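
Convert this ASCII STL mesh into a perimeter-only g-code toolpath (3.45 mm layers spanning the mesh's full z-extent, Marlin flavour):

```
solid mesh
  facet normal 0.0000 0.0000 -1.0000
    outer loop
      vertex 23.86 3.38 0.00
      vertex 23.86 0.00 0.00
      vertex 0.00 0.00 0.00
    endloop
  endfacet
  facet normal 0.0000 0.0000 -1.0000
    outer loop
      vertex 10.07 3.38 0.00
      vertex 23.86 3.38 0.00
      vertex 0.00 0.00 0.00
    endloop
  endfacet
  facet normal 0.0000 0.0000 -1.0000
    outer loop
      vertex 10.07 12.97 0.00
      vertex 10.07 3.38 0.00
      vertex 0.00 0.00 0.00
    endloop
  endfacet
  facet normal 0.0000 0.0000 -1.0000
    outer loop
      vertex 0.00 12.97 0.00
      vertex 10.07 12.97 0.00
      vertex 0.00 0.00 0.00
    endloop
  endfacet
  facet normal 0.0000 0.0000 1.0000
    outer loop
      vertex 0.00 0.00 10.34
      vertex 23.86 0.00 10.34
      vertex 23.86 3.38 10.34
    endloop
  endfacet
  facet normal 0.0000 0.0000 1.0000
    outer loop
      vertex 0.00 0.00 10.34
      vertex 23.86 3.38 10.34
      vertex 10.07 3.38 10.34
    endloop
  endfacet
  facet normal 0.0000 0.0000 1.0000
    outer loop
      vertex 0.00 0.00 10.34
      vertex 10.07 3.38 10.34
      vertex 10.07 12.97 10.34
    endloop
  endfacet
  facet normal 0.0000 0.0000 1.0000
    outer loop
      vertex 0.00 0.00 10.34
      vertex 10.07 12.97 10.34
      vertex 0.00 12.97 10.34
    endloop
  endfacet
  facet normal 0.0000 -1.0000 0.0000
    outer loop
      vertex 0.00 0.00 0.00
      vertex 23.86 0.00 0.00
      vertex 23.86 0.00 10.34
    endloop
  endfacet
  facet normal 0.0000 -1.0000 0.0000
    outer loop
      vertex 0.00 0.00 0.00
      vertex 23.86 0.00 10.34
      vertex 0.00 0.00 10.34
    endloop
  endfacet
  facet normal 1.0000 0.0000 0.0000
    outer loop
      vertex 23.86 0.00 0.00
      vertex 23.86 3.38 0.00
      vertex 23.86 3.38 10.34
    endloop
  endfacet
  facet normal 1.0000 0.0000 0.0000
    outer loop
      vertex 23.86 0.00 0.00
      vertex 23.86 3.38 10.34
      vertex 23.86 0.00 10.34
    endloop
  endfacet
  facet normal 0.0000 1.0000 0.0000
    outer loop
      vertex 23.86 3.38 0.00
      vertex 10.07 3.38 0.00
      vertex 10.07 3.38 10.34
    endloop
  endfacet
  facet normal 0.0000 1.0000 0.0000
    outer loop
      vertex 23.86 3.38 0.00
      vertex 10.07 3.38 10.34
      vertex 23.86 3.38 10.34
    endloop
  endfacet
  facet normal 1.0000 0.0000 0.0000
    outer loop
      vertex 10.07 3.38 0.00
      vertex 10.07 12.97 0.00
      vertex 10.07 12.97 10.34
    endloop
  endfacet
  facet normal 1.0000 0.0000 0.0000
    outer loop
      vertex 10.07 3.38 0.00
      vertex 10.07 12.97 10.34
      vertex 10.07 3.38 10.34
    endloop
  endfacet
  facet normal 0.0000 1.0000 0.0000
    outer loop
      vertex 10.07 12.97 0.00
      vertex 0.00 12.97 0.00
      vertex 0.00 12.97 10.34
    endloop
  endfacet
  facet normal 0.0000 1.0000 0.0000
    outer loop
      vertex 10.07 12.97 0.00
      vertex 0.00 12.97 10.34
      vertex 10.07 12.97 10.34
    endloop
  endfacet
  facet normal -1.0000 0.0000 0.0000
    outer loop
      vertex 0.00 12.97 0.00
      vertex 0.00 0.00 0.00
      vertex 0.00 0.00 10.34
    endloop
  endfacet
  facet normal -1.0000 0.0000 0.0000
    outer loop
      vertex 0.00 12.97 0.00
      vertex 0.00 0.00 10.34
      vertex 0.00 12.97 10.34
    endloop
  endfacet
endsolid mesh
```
; perimeter-only toolpath
G21 ; units = mm
G90 ; absolute positioning
G28 ; home
; layer 1
G0 Z3.45
G0 X0.00 Y0.00
G1 X23.86 Y0.00
G1 X23.86 Y3.38
G1 X10.07 Y3.38
G1 X10.07 Y12.97
G1 X0.00 Y12.97
G1 X0.00 Y0.00
; layer 2
G0 Z6.89
G0 X0.00 Y0.00
G1 X23.86 Y0.00
G1 X23.86 Y3.38
G1 X10.07 Y3.38
G1 X10.07 Y12.97
G1 X0.00 Y12.97
G1 X0.00 Y0.00
; layer 3
G0 Z10.34
G0 X0.00 Y0.00
G1 X23.86 Y0.00
G1 X23.86 Y3.38
G1 X10.07 Y3.38
G1 X10.07 Y12.97
G1 X0.00 Y12.97
G1 X0.00 Y0.00
M2 ; end

The solid is an L-shaped prism: outer 23.9 × 13 mm, arm thicknesses ≈ 3.38 mm (horizontal) and 10.1 mm (vertical), extruded 10.3 mm in z. Slicing at Δz = 3.45 mm — 3 equal slices spanning the solid's height, so layer i sits at z = i·h/3 — gives 3 non-empty perimeters. Each is a 6-segment closed polygon; G0 lifts to the layer z and rapids to the start vertex, then G1 traces the edges.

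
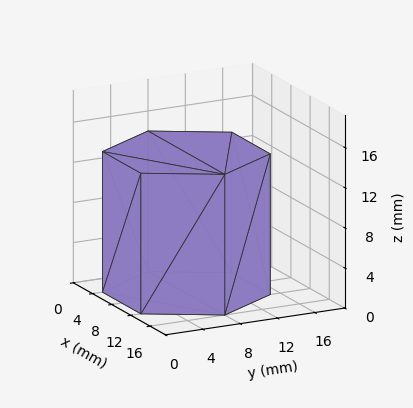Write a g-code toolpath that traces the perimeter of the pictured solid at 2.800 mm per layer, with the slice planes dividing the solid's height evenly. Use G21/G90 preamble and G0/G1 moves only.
Reading the render: the shape is a regular 6-sided prism (a cylinder approximated with 6 flat sides), circumscribed radius ≈ 8 mm, height ≈ 14 mm (dimensions read to the nearest mm from the axis ticks). For the g-code, the solid's height is divided into equal slices at the stated Δz and each level perimeter traced with G1 moves after a G0 lift.

; perimeter-only toolpath
G21 ; units = mm
G90 ; absolute positioning
G28 ; home
; layer 1
G0 Z2.800
G0 X16.000 Y8.000
G1 X12.000 Y14.928
G1 X4.000 Y14.928
G1 X0.000 Y8.000
G1 X4.000 Y1.072
G1 X12.000 Y1.072
G1 X16.000 Y8.000
; layer 2
G0 Z5.600
G0 X16.000 Y8.000
G1 X12.000 Y14.928
G1 X4.000 Y14.928
G1 X0.000 Y8.000
G1 X4.000 Y1.072
G1 X12.000 Y1.072
G1 X16.000 Y8.000
; layer 3
G0 Z8.400
G0 X16.000 Y8.000
G1 X12.000 Y14.928
G1 X4.000 Y14.928
G1 X0.000 Y8.000
G1 X4.000 Y1.072
G1 X12.000 Y1.072
G1 X16.000 Y8.000
; layer 4
G0 Z11.200
G0 X16.000 Y8.000
G1 X12.000 Y14.928
G1 X4.000 Y14.928
G1 X0.000 Y8.000
G1 X4.000 Y1.072
G1 X12.000 Y1.072
G1 X16.000 Y8.000
; layer 5
G0 Z14.000
G0 X16.000 Y8.000
G1 X12.000 Y14.928
G1 X4.000 Y14.928
G1 X0.000 Y8.000
G1 X4.000 Y1.072
G1 X12.000 Y1.072
G1 X16.000 Y8.000
M2 ; end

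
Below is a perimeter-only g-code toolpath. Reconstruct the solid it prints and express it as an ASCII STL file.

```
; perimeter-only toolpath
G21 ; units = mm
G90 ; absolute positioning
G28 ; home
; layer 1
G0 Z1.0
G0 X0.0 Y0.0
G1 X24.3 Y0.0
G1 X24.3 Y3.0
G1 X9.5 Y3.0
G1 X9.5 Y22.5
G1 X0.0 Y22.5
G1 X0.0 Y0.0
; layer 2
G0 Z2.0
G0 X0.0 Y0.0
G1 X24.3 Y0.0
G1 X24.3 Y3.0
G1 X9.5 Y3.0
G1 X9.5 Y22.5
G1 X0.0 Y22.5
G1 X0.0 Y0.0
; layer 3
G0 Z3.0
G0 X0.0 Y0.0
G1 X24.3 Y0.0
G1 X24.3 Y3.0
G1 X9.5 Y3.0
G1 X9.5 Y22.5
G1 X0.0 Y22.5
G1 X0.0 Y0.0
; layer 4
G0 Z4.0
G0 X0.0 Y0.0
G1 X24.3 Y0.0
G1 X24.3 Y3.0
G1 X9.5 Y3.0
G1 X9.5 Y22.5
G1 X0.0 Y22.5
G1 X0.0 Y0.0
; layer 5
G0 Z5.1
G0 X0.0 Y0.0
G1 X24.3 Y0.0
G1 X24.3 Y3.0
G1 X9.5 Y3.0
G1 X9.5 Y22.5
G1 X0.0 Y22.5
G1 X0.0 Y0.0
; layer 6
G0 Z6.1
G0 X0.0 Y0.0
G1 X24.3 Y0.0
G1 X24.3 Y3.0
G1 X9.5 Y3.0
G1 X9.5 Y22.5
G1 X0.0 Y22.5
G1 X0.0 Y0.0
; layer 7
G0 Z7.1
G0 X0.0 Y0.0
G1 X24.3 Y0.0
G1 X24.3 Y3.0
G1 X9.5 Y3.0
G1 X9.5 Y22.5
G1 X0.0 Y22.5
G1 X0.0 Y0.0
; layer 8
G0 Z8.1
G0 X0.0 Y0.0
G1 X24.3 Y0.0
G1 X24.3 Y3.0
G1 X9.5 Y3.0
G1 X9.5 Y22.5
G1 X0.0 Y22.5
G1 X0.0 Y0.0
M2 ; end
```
solid part
  facet normal 0.0000 0.0000 -1.0000
    outer loop
      vertex 24.3 3.0 0.0
      vertex 24.3 0.0 0.0
      vertex 0.0 0.0 0.0
    endloop
  endfacet
  facet normal 0.0000 0.0000 -1.0000
    outer loop
      vertex 9.5 3.0 0.0
      vertex 24.3 3.0 0.0
      vertex 0.0 0.0 0.0
    endloop
  endfacet
  facet normal 0.0000 0.0000 -1.0000
    outer loop
      vertex 9.5 22.5 0.0
      vertex 9.5 3.0 0.0
      vertex 0.0 0.0 0.0
    endloop
  endfacet
  facet normal 0.0000 0.0000 -1.0000
    outer loop
      vertex 0.0 22.5 0.0
      vertex 9.5 22.5 0.0
      vertex 0.0 0.0 0.0
    endloop
  endfacet
  facet normal 0.0000 0.0000 1.0000
    outer loop
      vertex 0.0 0.0 8.1
      vertex 24.3 0.0 8.1
      vertex 24.3 3.0 8.1
    endloop
  endfacet
  facet normal 0.0000 0.0000 1.0000
    outer loop
      vertex 0.0 0.0 8.1
      vertex 24.3 3.0 8.1
      vertex 9.5 3.0 8.1
    endloop
  endfacet
  facet normal 0.0000 0.0000 1.0000
    outer loop
      vertex 0.0 0.0 8.1
      vertex 9.5 3.0 8.1
      vertex 9.5 22.5 8.1
    endloop
  endfacet
  facet normal 0.0000 0.0000 1.0000
    outer loop
      vertex 0.0 0.0 8.1
      vertex 9.5 22.5 8.1
      vertex 0.0 22.5 8.1
    endloop
  endfacet
  facet normal 0.0000 -1.0000 0.0000
    outer loop
      vertex 0.0 0.0 0.0
      vertex 24.3 0.0 0.0
      vertex 24.3 0.0 8.1
    endloop
  endfacet
  facet normal 0.0000 -1.0000 0.0000
    outer loop
      vertex 0.0 0.0 0.0
      vertex 24.3 0.0 8.1
      vertex 0.0 0.0 8.1
    endloop
  endfacet
  facet normal 1.0000 0.0000 0.0000
    outer loop
      vertex 24.3 0.0 0.0
      vertex 24.3 3.0 0.0
      vertex 24.3 3.0 8.1
    endloop
  endfacet
  facet normal 1.0000 0.0000 0.0000
    outer loop
      vertex 24.3 0.0 0.0
      vertex 24.3 3.0 8.1
      vertex 24.3 0.0 8.1
    endloop
  endfacet
  facet normal 0.0000 1.0000 0.0000
    outer loop
      vertex 24.3 3.0 0.0
      vertex 9.5 3.0 0.0
      vertex 9.5 3.0 8.1
    endloop
  endfacet
  facet normal 0.0000 1.0000 0.0000
    outer loop
      vertex 24.3 3.0 0.0
      vertex 9.5 3.0 8.1
      vertex 24.3 3.0 8.1
    endloop
  endfacet
  facet normal 1.0000 0.0000 0.0000
    outer loop
      vertex 9.5 3.0 0.0
      vertex 9.5 22.5 0.0
      vertex 9.5 22.5 8.1
    endloop
  endfacet
  facet normal 1.0000 0.0000 0.0000
    outer loop
      vertex 9.5 3.0 0.0
      vertex 9.5 22.5 8.1
      vertex 9.5 3.0 8.1
    endloop
  endfacet
  facet normal 0.0000 1.0000 0.0000
    outer loop
      vertex 9.5 22.5 0.0
      vertex 0.0 22.5 0.0
      vertex 0.0 22.5 8.1
    endloop
  endfacet
  facet normal 0.0000 1.0000 0.0000
    outer loop
      vertex 9.5 22.5 0.0
      vertex 0.0 22.5 8.1
      vertex 9.5 22.5 8.1
    endloop
  endfacet
  facet normal -1.0000 0.0000 0.0000
    outer loop
      vertex 0.0 22.5 0.0
      vertex 0.0 0.0 0.0
      vertex 0.0 0.0 8.1
    endloop
  endfacet
  facet normal -1.0000 0.0000 0.0000
    outer loop
      vertex 0.0 22.5 0.0
      vertex 0.0 0.0 8.1
      vertex 0.0 22.5 8.1
    endloop
  endfacet
endsolid part

The G0 Z moves step by Δz≈1.0 mm. Every layer's G1 loop is the same polygon, so the solid is a straight extrusion of it from z=0 to z≈8.1. Closing with flat bottom and top caps and triangulating gives 20 facets — an L-shaped prism: outer 24.3 × 22.5 mm, arm thicknesses ≈ 3 mm (horizontal) and 9.5 mm (vertical), extruded 8.1 mm in z.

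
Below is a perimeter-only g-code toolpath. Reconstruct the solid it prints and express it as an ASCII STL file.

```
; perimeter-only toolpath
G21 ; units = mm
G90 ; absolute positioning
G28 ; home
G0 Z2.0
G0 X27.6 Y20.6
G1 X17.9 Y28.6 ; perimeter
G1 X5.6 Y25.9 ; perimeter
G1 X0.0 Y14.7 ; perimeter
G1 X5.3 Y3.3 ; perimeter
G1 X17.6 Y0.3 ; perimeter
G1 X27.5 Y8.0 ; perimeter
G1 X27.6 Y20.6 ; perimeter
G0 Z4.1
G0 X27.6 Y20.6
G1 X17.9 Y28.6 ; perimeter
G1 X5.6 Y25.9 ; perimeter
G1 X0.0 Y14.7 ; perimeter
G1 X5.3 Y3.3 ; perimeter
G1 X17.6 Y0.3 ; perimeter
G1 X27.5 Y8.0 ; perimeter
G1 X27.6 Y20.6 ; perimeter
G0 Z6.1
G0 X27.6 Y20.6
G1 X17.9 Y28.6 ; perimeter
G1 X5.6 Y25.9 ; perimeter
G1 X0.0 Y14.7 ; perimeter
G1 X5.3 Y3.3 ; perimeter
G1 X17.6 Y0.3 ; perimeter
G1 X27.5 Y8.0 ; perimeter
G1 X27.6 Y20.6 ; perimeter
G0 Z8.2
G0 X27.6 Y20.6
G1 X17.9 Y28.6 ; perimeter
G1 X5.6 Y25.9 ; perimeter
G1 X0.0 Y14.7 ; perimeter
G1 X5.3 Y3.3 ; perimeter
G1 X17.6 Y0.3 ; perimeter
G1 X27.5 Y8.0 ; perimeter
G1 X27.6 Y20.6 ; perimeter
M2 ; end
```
solid part
  facet normal 0.0000 0.0000 -1.0000
    outer loop
      vertex 5.6 25.9 0.0
      vertex 17.9 28.6 0.0
      vertex 27.6 20.6 0.0
    endloop
  endfacet
  facet normal 0.0000 0.0000 -1.0000
    outer loop
      vertex 0.0 14.7 0.0
      vertex 5.6 25.9 0.0
      vertex 27.6 20.6 0.0
    endloop
  endfacet
  facet normal 0.0000 0.0000 -1.0000
    outer loop
      vertex 5.3 3.3 0.0
      vertex 0.0 14.7 0.0
      vertex 27.6 20.6 0.0
    endloop
  endfacet
  facet normal 0.0000 0.0000 -1.0000
    outer loop
      vertex 17.6 0.3 0.0
      vertex 5.3 3.3 0.0
      vertex 27.6 20.6 0.0
    endloop
  endfacet
  facet normal 0.0000 0.0000 -1.0000
    outer loop
      vertex 27.5 8.0 0.0
      vertex 17.6 0.3 0.0
      vertex 27.6 20.6 0.0
    endloop
  endfacet
  facet normal 0.0000 0.0000 1.0000
    outer loop
      vertex 27.6 20.6 8.2
      vertex 17.9 28.6 8.2
      vertex 5.6 25.9 8.2
    endloop
  endfacet
  facet normal 0.0000 0.0000 1.0000
    outer loop
      vertex 27.6 20.6 8.2
      vertex 5.6 25.9 8.2
      vertex 0.0 14.7 8.2
    endloop
  endfacet
  facet normal 0.0000 0.0000 1.0000
    outer loop
      vertex 27.6 20.6 8.2
      vertex 0.0 14.7 8.2
      vertex 5.3 3.3 8.2
    endloop
  endfacet
  facet normal 0.0000 0.0000 1.0000
    outer loop
      vertex 27.6 20.6 8.2
      vertex 5.3 3.3 8.2
      vertex 17.6 0.3 8.2
    endloop
  endfacet
  facet normal 0.0000 0.0000 1.0000
    outer loop
      vertex 27.6 20.6 8.2
      vertex 17.6 0.3 8.2
      vertex 27.5 8.0 8.2
    endloop
  endfacet
  facet normal 0.6363 0.7715 0.0000
    outer loop
      vertex 27.6 20.6 0.0
      vertex 17.9 28.6 0.0
      vertex 17.9 28.6 8.2
    endloop
  endfacet
  facet normal 0.6363 0.7715 0.0000
    outer loop
      vertex 27.6 20.6 0.0
      vertex 17.9 28.6 8.2
      vertex 27.6 20.6 8.2
    endloop
  endfacet
  facet normal -0.2144 0.9767 0.0000
    outer loop
      vertex 17.9 28.6 0.0
      vertex 5.6 25.9 0.0
      vertex 5.6 25.9 8.2
    endloop
  endfacet
  facet normal -0.2144 0.9767 0.0000
    outer loop
      vertex 17.9 28.6 0.0
      vertex 5.6 25.9 8.2
      vertex 17.9 28.6 8.2
    endloop
  endfacet
  facet normal -0.8944 0.4472 0.0000
    outer loop
      vertex 5.6 25.9 0.0
      vertex 0.0 14.7 0.0
      vertex 0.0 14.7 8.2
    endloop
  endfacet
  facet normal -0.8944 0.4472 0.0000
    outer loop
      vertex 5.6 25.9 0.0
      vertex 0.0 14.7 8.2
      vertex 5.6 25.9 8.2
    endloop
  endfacet
  facet normal -0.9068 -0.4216 0.0000
    outer loop
      vertex 0.0 14.7 0.0
      vertex 5.3 3.3 0.0
      vertex 5.3 3.3 8.2
    endloop
  endfacet
  facet normal -0.9068 -0.4216 0.0000
    outer loop
      vertex 0.0 14.7 0.0
      vertex 5.3 3.3 8.2
      vertex 0.0 14.7 8.2
    endloop
  endfacet
  facet normal -0.2370 -0.9715 0.0000
    outer loop
      vertex 5.3 3.3 0.0
      vertex 17.6 0.3 0.0
      vertex 17.6 0.3 8.2
    endloop
  endfacet
  facet normal -0.2370 -0.9715 0.0000
    outer loop
      vertex 5.3 3.3 0.0
      vertex 17.6 0.3 8.2
      vertex 5.3 3.3 8.2
    endloop
  endfacet
  facet normal 0.6139 -0.7894 0.0000
    outer loop
      vertex 17.6 0.3 0.0
      vertex 27.5 8.0 0.0
      vertex 27.5 8.0 8.2
    endloop
  endfacet
  facet normal 0.6139 -0.7894 0.0000
    outer loop
      vertex 17.6 0.3 0.0
      vertex 27.5 8.0 8.2
      vertex 17.6 0.3 8.2
    endloop
  endfacet
  facet normal 1.0000 -0.0079 0.0000
    outer loop
      vertex 27.5 8.0 0.0
      vertex 27.6 20.6 0.0
      vertex 27.6 20.6 8.2
    endloop
  endfacet
  facet normal 1.0000 -0.0079 0.0000
    outer loop
      vertex 27.5 8.0 0.0
      vertex 27.6 20.6 8.2
      vertex 27.5 8.0 8.2
    endloop
  endfacet
endsolid part

The G0 Z moves step by Δz≈2.0 mm. Every layer's G1 loop is the same polygon, so the solid is a straight extrusion of it from z=0 to z≈8.2. Closing with flat bottom and top caps and triangulating gives 24 facets — a regular 7-sided prism (a cylinder approximated with 7 flat sides), circumscribed radius ≈ 14.5 mm, height ≈ 8.2 mm.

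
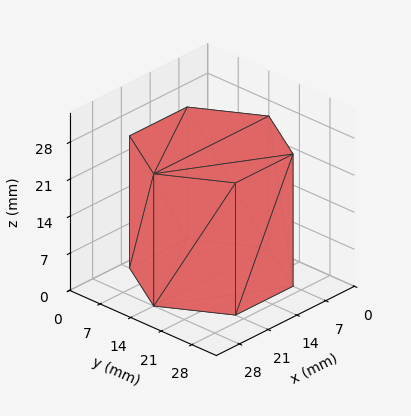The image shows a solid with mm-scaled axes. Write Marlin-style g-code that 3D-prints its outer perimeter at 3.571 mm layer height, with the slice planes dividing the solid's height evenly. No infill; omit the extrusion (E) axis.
Reading the render: the shape is a regular 6-sided prism (a cylinder approximated with 6 flat sides), circumscribed radius ≈ 14 mm, height ≈ 25 mm (dimensions read to the nearest mm from the axis ticks). For the g-code, the solid's height is divided into equal slices at the stated Δz and each level perimeter traced with G1 moves after a G0 lift.

; perimeter-only toolpath
G21 ; units = mm
G90 ; absolute positioning
G28 ; home
; layer 1
G0 Z3.571
G0 X28.000 Y14.000
G1 X21.000 Y26.124
G1 X7.000 Y26.124
G1 X0.000 Y14.000
G1 X7.000 Y1.876
G1 X21.000 Y1.876
G1 X28.000 Y14.000
; layer 2
G0 Z7.143
G0 X28.000 Y14.000
G1 X21.000 Y26.124
G1 X7.000 Y26.124
G1 X0.000 Y14.000
G1 X7.000 Y1.876
G1 X21.000 Y1.876
G1 X28.000 Y14.000
; layer 3
G0 Z10.714
G0 X28.000 Y14.000
G1 X21.000 Y26.124
G1 X7.000 Y26.124
G1 X0.000 Y14.000
G1 X7.000 Y1.876
G1 X21.000 Y1.876
G1 X28.000 Y14.000
; layer 4
G0 Z14.286
G0 X28.000 Y14.000
G1 X21.000 Y26.124
G1 X7.000 Y26.124
G1 X0.000 Y14.000
G1 X7.000 Y1.876
G1 X21.000 Y1.876
G1 X28.000 Y14.000
; layer 5
G0 Z17.857
G0 X28.000 Y14.000
G1 X21.000 Y26.124
G1 X7.000 Y26.124
G1 X0.000 Y14.000
G1 X7.000 Y1.876
G1 X21.000 Y1.876
G1 X28.000 Y14.000
; layer 6
G0 Z21.429
G0 X28.000 Y14.000
G1 X21.000 Y26.124
G1 X7.000 Y26.124
G1 X0.000 Y14.000
G1 X7.000 Y1.876
G1 X21.000 Y1.876
G1 X28.000 Y14.000
; layer 7
G0 Z25.000
G0 X28.000 Y14.000
G1 X21.000 Y26.124
G1 X7.000 Y26.124
G1 X0.000 Y14.000
G1 X7.000 Y1.876
G1 X21.000 Y1.876
G1 X28.000 Y14.000
M2 ; end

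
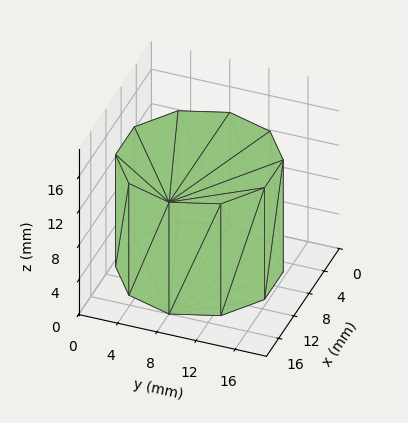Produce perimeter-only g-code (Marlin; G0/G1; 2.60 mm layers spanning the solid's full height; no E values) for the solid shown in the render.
Reading the render: the shape is a regular 10-sided prism (a cylinder approximated with 10 flat sides), circumscribed radius ≈ 8 mm, height ≈ 13 mm (dimensions read to the nearest mm from the axis ticks). For the g-code, the solid's height is divided into equal slices at the stated Δz and each level perimeter traced with G1 moves after a G0 lift.

; perimeter-only toolpath
G21 ; units = mm
G90 ; absolute positioning
G28 ; home
; layer 1
G0 Z2.60
G0 X16.00 Y8.00
G1 X14.47 Y12.70
G1 X10.47 Y15.61
G1 X5.53 Y15.61
G1 X1.53 Y12.70
G1 X0.00 Y8.00
G1 X1.53 Y3.30
G1 X5.53 Y0.39
G1 X10.47 Y0.39
G1 X14.47 Y3.30
G1 X16.00 Y8.00
; layer 2
G0 Z5.20
G0 X16.00 Y8.00
G1 X14.47 Y12.70
G1 X10.47 Y15.61
G1 X5.53 Y15.61
G1 X1.53 Y12.70
G1 X0.00 Y8.00
G1 X1.53 Y3.30
G1 X5.53 Y0.39
G1 X10.47 Y0.39
G1 X14.47 Y3.30
G1 X16.00 Y8.00
; layer 3
G0 Z7.80
G0 X16.00 Y8.00
G1 X14.47 Y12.70
G1 X10.47 Y15.61
G1 X5.53 Y15.61
G1 X1.53 Y12.70
G1 X0.00 Y8.00
G1 X1.53 Y3.30
G1 X5.53 Y0.39
G1 X10.47 Y0.39
G1 X14.47 Y3.30
G1 X16.00 Y8.00
; layer 4
G0 Z10.40
G0 X16.00 Y8.00
G1 X14.47 Y12.70
G1 X10.47 Y15.61
G1 X5.53 Y15.61
G1 X1.53 Y12.70
G1 X0.00 Y8.00
G1 X1.53 Y3.30
G1 X5.53 Y0.39
G1 X10.47 Y0.39
G1 X14.47 Y3.30
G1 X16.00 Y8.00
; layer 5
G0 Z13.00
G0 X16.00 Y8.00
G1 X14.47 Y12.70
G1 X10.47 Y15.61
G1 X5.53 Y15.61
G1 X1.53 Y12.70
G1 X0.00 Y8.00
G1 X1.53 Y3.30
G1 X5.53 Y0.39
G1 X10.47 Y0.39
G1 X14.47 Y3.30
G1 X16.00 Y8.00
M2 ; end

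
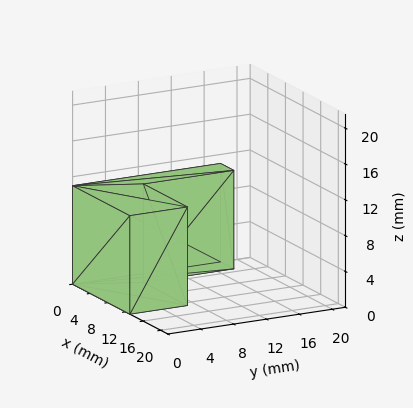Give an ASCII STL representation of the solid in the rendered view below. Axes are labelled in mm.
Reading the render: the shape is an L-shaped prism: outer 13 × 18 mm, arm thicknesses ≈ 7 mm (horizontal) and 3 mm (vertical), extruded 11 mm in z (dimensions read to the nearest mm from the axis ticks). For the STL, each face is triangulated and given an outward normal.

solid part
  facet normal 0.0000 0.0000 -1.0000
    outer loop
      vertex 13.00 7.00 0.00
      vertex 13.00 0.00 0.00
      vertex 0.00 0.00 0.00
    endloop
  endfacet
  facet normal 0.0000 0.0000 -1.0000
    outer loop
      vertex 3.00 7.00 0.00
      vertex 13.00 7.00 0.00
      vertex 0.00 0.00 0.00
    endloop
  endfacet
  facet normal 0.0000 0.0000 -1.0000
    outer loop
      vertex 3.00 18.00 0.00
      vertex 3.00 7.00 0.00
      vertex 0.00 0.00 0.00
    endloop
  endfacet
  facet normal 0.0000 0.0000 -1.0000
    outer loop
      vertex 0.00 18.00 0.00
      vertex 3.00 18.00 0.00
      vertex 0.00 0.00 0.00
    endloop
  endfacet
  facet normal 0.0000 0.0000 1.0000
    outer loop
      vertex 0.00 0.00 11.00
      vertex 13.00 0.00 11.00
      vertex 13.00 7.00 11.00
    endloop
  endfacet
  facet normal 0.0000 0.0000 1.0000
    outer loop
      vertex 0.00 0.00 11.00
      vertex 13.00 7.00 11.00
      vertex 3.00 7.00 11.00
    endloop
  endfacet
  facet normal 0.0000 0.0000 1.0000
    outer loop
      vertex 0.00 0.00 11.00
      vertex 3.00 7.00 11.00
      vertex 3.00 18.00 11.00
    endloop
  endfacet
  facet normal 0.0000 0.0000 1.0000
    outer loop
      vertex 0.00 0.00 11.00
      vertex 3.00 18.00 11.00
      vertex 0.00 18.00 11.00
    endloop
  endfacet
  facet normal 0.0000 -1.0000 0.0000
    outer loop
      vertex 0.00 0.00 0.00
      vertex 13.00 0.00 0.00
      vertex 13.00 0.00 11.00
    endloop
  endfacet
  facet normal 0.0000 -1.0000 0.0000
    outer loop
      vertex 0.00 0.00 0.00
      vertex 13.00 0.00 11.00
      vertex 0.00 0.00 11.00
    endloop
  endfacet
  facet normal 1.0000 0.0000 0.0000
    outer loop
      vertex 13.00 0.00 0.00
      vertex 13.00 7.00 0.00
      vertex 13.00 7.00 11.00
    endloop
  endfacet
  facet normal 1.0000 0.0000 0.0000
    outer loop
      vertex 13.00 0.00 0.00
      vertex 13.00 7.00 11.00
      vertex 13.00 0.00 11.00
    endloop
  endfacet
  facet normal 0.0000 1.0000 0.0000
    outer loop
      vertex 13.00 7.00 0.00
      vertex 3.00 7.00 0.00
      vertex 3.00 7.00 11.00
    endloop
  endfacet
  facet normal 0.0000 1.0000 0.0000
    outer loop
      vertex 13.00 7.00 0.00
      vertex 3.00 7.00 11.00
      vertex 13.00 7.00 11.00
    endloop
  endfacet
  facet normal 1.0000 0.0000 0.0000
    outer loop
      vertex 3.00 7.00 0.00
      vertex 3.00 18.00 0.00
      vertex 3.00 18.00 11.00
    endloop
  endfacet
  facet normal 1.0000 0.0000 0.0000
    outer loop
      vertex 3.00 7.00 0.00
      vertex 3.00 18.00 11.00
      vertex 3.00 7.00 11.00
    endloop
  endfacet
  facet normal 0.0000 1.0000 0.0000
    outer loop
      vertex 3.00 18.00 0.00
      vertex 0.00 18.00 0.00
      vertex 0.00 18.00 11.00
    endloop
  endfacet
  facet normal 0.0000 1.0000 0.0000
    outer loop
      vertex 3.00 18.00 0.00
      vertex 0.00 18.00 11.00
      vertex 3.00 18.00 11.00
    endloop
  endfacet
  facet normal -1.0000 0.0000 0.0000
    outer loop
      vertex 0.00 18.00 0.00
      vertex 0.00 0.00 0.00
      vertex 0.00 0.00 11.00
    endloop
  endfacet
  facet normal -1.0000 0.0000 0.0000
    outer loop
      vertex 0.00 18.00 0.00
      vertex 0.00 0.00 11.00
      vertex 0.00 18.00 11.00
    endloop
  endfacet
endsolid part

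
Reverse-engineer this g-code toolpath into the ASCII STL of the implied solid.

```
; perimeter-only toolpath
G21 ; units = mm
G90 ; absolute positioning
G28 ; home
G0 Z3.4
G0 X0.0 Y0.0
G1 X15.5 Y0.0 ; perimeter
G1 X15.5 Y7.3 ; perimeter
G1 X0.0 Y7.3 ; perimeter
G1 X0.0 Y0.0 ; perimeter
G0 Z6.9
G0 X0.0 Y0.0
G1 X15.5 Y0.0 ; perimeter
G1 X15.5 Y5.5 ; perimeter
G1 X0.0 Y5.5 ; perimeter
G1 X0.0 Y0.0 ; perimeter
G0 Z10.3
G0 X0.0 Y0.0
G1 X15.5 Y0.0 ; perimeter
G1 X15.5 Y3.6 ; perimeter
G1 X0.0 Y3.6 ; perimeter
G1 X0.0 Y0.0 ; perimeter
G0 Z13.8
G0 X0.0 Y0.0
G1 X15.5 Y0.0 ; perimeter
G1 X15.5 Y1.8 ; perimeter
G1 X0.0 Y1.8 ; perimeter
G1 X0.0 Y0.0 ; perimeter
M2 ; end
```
solid part
  facet normal 0.0000 0.0000 -1.0000
    outer loop
      vertex 15.5 9.1 0.0
      vertex 15.5 0.0 0.0
      vertex 0.0 0.0 0.0
    endloop
  endfacet
  facet normal 0.0000 0.0000 -1.0000
    outer loop
      vertex 0.0 9.1 0.0
      vertex 15.5 9.1 0.0
      vertex 0.0 0.0 0.0
    endloop
  endfacet
  facet normal 0.0000 -1.0000 0.0000
    outer loop
      vertex 0.0 0.0 0.0
      vertex 15.5 0.0 0.0
      vertex 15.5 0.0 17.2
    endloop
  endfacet
  facet normal 0.0000 -1.0000 0.0000
    outer loop
      vertex 0.0 0.0 0.0
      vertex 15.5 0.0 17.2
      vertex 0.0 0.0 17.2
    endloop
  endfacet
  facet normal 0.0000 0.8839 0.4677
    outer loop
      vertex 0.0 0.0 17.2
      vertex 15.5 0.0 17.2
      vertex 15.5 9.1 0.0
    endloop
  endfacet
  facet normal 0.0000 0.8839 0.4677
    outer loop
      vertex 0.0 0.0 17.2
      vertex 15.5 9.1 0.0
      vertex 0.0 9.1 0.0
    endloop
  endfacet
  facet normal -1.0000 0.0000 0.0000
    outer loop
      vertex 0.0 0.0 17.2
      vertex 0.0 9.1 0.0
      vertex 0.0 0.0 0.0
    endloop
  endfacet
  facet normal 1.0000 0.0000 0.0000
    outer loop
      vertex 15.5 0.0 0.0
      vertex 15.5 9.1 0.0
      vertex 15.5 0.0 17.2
    endloop
  endfacet
endsolid part

The G0 Z moves step by Δz≈3.4 mm. The G1 loops shrink linearly with z, so the solid tapers from its base footprint up to z≈17.2. Closing with a flat bottom cap and the tapered top and triangulating gives 8 facets — a wedge (ramp): 15.5 × 9.1 mm base, rising to 17.2 mm along the y=0 edge and sloping linearly to z=0 at y=9.1.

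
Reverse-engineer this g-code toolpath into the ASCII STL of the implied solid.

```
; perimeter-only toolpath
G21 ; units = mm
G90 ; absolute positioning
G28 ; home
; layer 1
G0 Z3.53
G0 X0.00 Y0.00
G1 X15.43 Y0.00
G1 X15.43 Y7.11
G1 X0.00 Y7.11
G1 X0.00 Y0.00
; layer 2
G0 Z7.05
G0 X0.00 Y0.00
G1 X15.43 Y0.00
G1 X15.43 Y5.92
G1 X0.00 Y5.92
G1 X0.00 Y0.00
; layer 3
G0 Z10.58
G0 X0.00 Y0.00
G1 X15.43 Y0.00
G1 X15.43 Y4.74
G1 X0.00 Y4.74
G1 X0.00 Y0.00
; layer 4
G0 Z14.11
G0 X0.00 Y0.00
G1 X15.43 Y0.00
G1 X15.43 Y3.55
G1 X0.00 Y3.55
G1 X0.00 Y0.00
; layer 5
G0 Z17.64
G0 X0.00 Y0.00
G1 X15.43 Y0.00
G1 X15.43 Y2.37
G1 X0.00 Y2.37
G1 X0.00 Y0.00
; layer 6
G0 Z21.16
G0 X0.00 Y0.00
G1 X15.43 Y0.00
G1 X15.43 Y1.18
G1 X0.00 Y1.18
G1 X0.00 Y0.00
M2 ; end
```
solid part
  facet normal 0.0000 0.0000 -1.0000
    outer loop
      vertex 15.43 8.29 0.00
      vertex 15.43 0.00 0.00
      vertex 0.00 0.00 0.00
    endloop
  endfacet
  facet normal 0.0000 0.0000 -1.0000
    outer loop
      vertex 0.00 8.29 0.00
      vertex 15.43 8.29 0.00
      vertex 0.00 0.00 0.00
    endloop
  endfacet
  facet normal 0.0000 -1.0000 0.0000
    outer loop
      vertex 0.00 0.00 0.00
      vertex 15.43 0.00 0.00
      vertex 15.43 0.00 24.69
    endloop
  endfacet
  facet normal 0.0000 -1.0000 0.0000
    outer loop
      vertex 0.00 0.00 0.00
      vertex 15.43 0.00 24.69
      vertex 0.00 0.00 24.69
    endloop
  endfacet
  facet normal 0.0000 0.9480 0.3183
    outer loop
      vertex 0.00 0.00 24.69
      vertex 15.43 0.00 24.69
      vertex 15.43 8.29 0.00
    endloop
  endfacet
  facet normal 0.0000 0.9480 0.3183
    outer loop
      vertex 0.00 0.00 24.69
      vertex 15.43 8.29 0.00
      vertex 0.00 8.29 0.00
    endloop
  endfacet
  facet normal -1.0000 0.0000 0.0000
    outer loop
      vertex 0.00 0.00 24.69
      vertex 0.00 8.29 0.00
      vertex 0.00 0.00 0.00
    endloop
  endfacet
  facet normal 1.0000 0.0000 0.0000
    outer loop
      vertex 15.43 0.00 0.00
      vertex 15.43 8.29 0.00
      vertex 15.43 0.00 24.69
    endloop
  endfacet
endsolid part

The G0 Z moves step by Δz≈3.53 mm. The G1 loops shrink linearly with z, so the solid tapers from its base footprint up to z≈24.7. Closing with a flat bottom cap and the tapered top and triangulating gives 8 facets — a wedge (ramp): 15.4 × 8.29 mm base, rising to 24.7 mm along the y=0 edge and sloping linearly to z=0 at y=8.29.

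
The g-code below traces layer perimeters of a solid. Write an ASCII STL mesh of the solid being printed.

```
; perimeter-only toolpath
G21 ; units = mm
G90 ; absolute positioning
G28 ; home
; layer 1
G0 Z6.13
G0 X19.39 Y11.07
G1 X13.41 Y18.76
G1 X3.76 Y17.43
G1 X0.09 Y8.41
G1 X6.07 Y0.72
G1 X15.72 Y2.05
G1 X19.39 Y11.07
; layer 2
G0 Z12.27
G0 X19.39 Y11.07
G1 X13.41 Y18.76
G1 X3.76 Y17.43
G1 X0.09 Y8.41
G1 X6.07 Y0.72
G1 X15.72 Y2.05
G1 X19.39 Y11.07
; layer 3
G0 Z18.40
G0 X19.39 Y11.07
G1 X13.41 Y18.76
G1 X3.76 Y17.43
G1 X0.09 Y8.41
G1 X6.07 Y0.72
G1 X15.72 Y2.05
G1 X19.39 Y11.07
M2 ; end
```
solid part
  facet normal 0.0000 0.0000 -1.0000
    outer loop
      vertex 3.76 17.43 0.00
      vertex 13.41 18.76 0.00
      vertex 19.39 11.07 0.00
    endloop
  endfacet
  facet normal 0.0000 0.0000 -1.0000
    outer loop
      vertex 0.09 8.41 0.00
      vertex 3.76 17.43 0.00
      vertex 19.39 11.07 0.00
    endloop
  endfacet
  facet normal 0.0000 0.0000 -1.0000
    outer loop
      vertex 6.07 0.72 0.00
      vertex 0.09 8.41 0.00
      vertex 19.39 11.07 0.00
    endloop
  endfacet
  facet normal 0.0000 0.0000 -1.0000
    outer loop
      vertex 15.72 2.05 0.00
      vertex 6.07 0.72 0.00
      vertex 19.39 11.07 0.00
    endloop
  endfacet
  facet normal 0.0000 0.0000 1.0000
    outer loop
      vertex 19.39 11.07 18.40
      vertex 13.41 18.76 18.40
      vertex 3.76 17.43 18.40
    endloop
  endfacet
  facet normal 0.0000 0.0000 1.0000
    outer loop
      vertex 19.39 11.07 18.40
      vertex 3.76 17.43 18.40
      vertex 0.09 8.41 18.40
    endloop
  endfacet
  facet normal 0.0000 0.0000 1.0000
    outer loop
      vertex 19.39 11.07 18.40
      vertex 0.09 8.41 18.40
      vertex 6.07 0.72 18.40
    endloop
  endfacet
  facet normal 0.0000 0.0000 1.0000
    outer loop
      vertex 19.39 11.07 18.40
      vertex 6.07 0.72 18.40
      vertex 15.72 2.05 18.40
    endloop
  endfacet
  facet normal 0.7894 0.6139 0.0000
    outer loop
      vertex 19.39 11.07 0.00
      vertex 13.41 18.76 0.00
      vertex 13.41 18.76 18.40
    endloop
  endfacet
  facet normal 0.7894 0.6139 0.0000
    outer loop
      vertex 19.39 11.07 0.00
      vertex 13.41 18.76 18.40
      vertex 19.39 11.07 18.40
    endloop
  endfacet
  facet normal -0.1365 0.9906 0.0000
    outer loop
      vertex 13.41 18.76 0.00
      vertex 3.76 17.43 0.00
      vertex 3.76 17.43 18.40
    endloop
  endfacet
  facet normal -0.1365 0.9906 0.0000
    outer loop
      vertex 13.41 18.76 0.00
      vertex 3.76 17.43 18.40
      vertex 13.41 18.76 18.40
    endloop
  endfacet
  facet normal -0.9263 0.3769 0.0000
    outer loop
      vertex 3.76 17.43 0.00
      vertex 0.09 8.41 0.00
      vertex 0.09 8.41 18.40
    endloop
  endfacet
  facet normal -0.9263 0.3769 0.0000
    outer loop
      vertex 3.76 17.43 0.00
      vertex 0.09 8.41 18.40
      vertex 3.76 17.43 18.40
    endloop
  endfacet
  facet normal -0.7894 -0.6139 0.0000
    outer loop
      vertex 0.09 8.41 0.00
      vertex 6.07 0.72 0.00
      vertex 6.07 0.72 18.40
    endloop
  endfacet
  facet normal -0.7894 -0.6139 0.0000
    outer loop
      vertex 0.09 8.41 0.00
      vertex 6.07 0.72 18.40
      vertex 0.09 8.41 18.40
    endloop
  endfacet
  facet normal 0.1365 -0.9906 0.0000
    outer loop
      vertex 6.07 0.72 0.00
      vertex 15.72 2.05 0.00
      vertex 15.72 2.05 18.40
    endloop
  endfacet
  facet normal 0.1365 -0.9906 0.0000
    outer loop
      vertex 6.07 0.72 0.00
      vertex 15.72 2.05 18.40
      vertex 6.07 0.72 18.40
    endloop
  endfacet
  facet normal 0.9263 -0.3769 0.0000
    outer loop
      vertex 15.72 2.05 0.00
      vertex 19.39 11.07 0.00
      vertex 19.39 11.07 18.40
    endloop
  endfacet
  facet normal 0.9263 -0.3769 0.0000
    outer loop
      vertex 15.72 2.05 0.00
      vertex 19.39 11.07 18.40
      vertex 15.72 2.05 18.40
    endloop
  endfacet
endsolid part

The G0 Z moves step by Δz≈6.13 mm. Every layer's G1 loop is the same polygon, so the solid is a straight extrusion of it from z=0 to z≈18.4. Closing with flat bottom and top caps and triangulating gives 20 facets — a regular 6-sided prism (a cylinder approximated with 6 flat sides), circumscribed radius ≈ 9.74 mm, height ≈ 18.4 mm.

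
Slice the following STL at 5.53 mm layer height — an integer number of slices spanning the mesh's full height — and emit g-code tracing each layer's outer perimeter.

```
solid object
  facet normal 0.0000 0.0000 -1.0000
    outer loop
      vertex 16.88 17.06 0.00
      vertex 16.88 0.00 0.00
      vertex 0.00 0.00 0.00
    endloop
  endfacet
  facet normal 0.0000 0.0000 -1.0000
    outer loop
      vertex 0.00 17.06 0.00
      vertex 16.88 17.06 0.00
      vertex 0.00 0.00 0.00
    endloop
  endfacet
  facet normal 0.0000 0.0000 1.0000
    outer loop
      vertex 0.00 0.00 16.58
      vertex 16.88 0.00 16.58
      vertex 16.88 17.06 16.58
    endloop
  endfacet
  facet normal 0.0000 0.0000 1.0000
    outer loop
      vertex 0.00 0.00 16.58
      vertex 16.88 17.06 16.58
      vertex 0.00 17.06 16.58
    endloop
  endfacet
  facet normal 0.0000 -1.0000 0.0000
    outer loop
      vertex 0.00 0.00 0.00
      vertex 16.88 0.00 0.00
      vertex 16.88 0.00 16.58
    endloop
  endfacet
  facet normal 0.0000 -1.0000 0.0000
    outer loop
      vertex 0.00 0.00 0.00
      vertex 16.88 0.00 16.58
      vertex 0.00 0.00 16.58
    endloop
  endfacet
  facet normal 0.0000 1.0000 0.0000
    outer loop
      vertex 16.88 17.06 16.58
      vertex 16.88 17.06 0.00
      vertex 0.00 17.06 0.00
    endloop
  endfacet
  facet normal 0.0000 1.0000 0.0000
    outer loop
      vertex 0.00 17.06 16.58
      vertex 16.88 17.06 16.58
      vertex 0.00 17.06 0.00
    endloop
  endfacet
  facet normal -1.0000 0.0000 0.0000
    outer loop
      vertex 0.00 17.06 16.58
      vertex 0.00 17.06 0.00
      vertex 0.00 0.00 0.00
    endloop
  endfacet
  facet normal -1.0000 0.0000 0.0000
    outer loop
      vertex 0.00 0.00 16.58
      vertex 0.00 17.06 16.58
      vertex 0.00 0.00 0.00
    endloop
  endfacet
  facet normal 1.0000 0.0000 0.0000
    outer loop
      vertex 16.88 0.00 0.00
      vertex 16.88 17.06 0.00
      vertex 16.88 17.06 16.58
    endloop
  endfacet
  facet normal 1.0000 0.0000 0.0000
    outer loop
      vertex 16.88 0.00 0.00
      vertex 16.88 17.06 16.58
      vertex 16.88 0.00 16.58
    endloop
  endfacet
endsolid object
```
; perimeter-only toolpath
G21 ; units = mm
G90 ; absolute positioning
G28 ; home
; layer 1
G0 Z5.53
G0 X0.00 Y0.00
G1 X16.88 Y0.00
G1 X16.88 Y17.06
G1 X0.00 Y17.06
G1 X0.00 Y0.00
; layer 2
G0 Z11.05
G0 X0.00 Y0.00
G1 X16.88 Y0.00
G1 X16.88 Y17.06
G1 X0.00 Y17.06
G1 X0.00 Y0.00
; layer 3
G0 Z16.58
G0 X0.00 Y0.00
G1 X16.88 Y0.00
G1 X16.88 Y17.06
G1 X0.00 Y17.06
G1 X0.00 Y0.00
M2 ; end

The solid is a rectangular box, roughly 16.9 × 17.1 mm footprint and 16.6 mm tall. Slicing at Δz = 5.53 mm — 3 equal slices spanning the solid's height, so layer i sits at z = i·h/3 — gives 3 non-empty perimeters. Each is a 4-segment closed polygon; G0 lifts to the layer z and rapids to the start vertex, then G1 traces the edges.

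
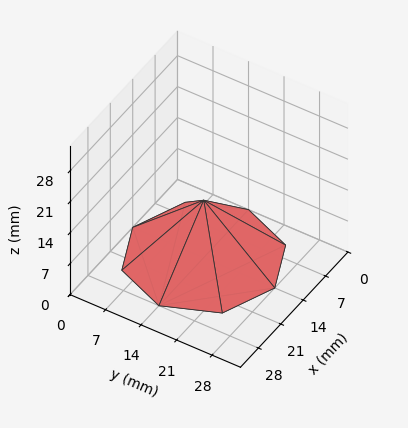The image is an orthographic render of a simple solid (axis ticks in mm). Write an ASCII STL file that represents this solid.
Reading the render: the shape is a regular 8-sided pyramid, base circumscribed radius ≈ 14 mm, apex at z ≈ 13 mm (dimensions read to the nearest mm from the axis ticks). For the STL, each face is triangulated and given an outward normal.

solid part
  facet normal 0.0000 0.0000 -1.0000
    outer loop
      vertex 14.000 28.000 0.000
      vertex 23.899 23.899 0.000
      vertex 28.000 14.000 0.000
    endloop
  endfacet
  facet normal 0.0000 0.0000 -1.0000
    outer loop
      vertex 4.101 23.899 0.000
      vertex 14.000 28.000 0.000
      vertex 28.000 14.000 0.000
    endloop
  endfacet
  facet normal 0.0000 0.0000 -1.0000
    outer loop
      vertex 0.000 14.000 0.000
      vertex 4.101 23.899 0.000
      vertex 28.000 14.000 0.000
    endloop
  endfacet
  facet normal 0.0000 0.0000 -1.0000
    outer loop
      vertex 4.101 4.101 0.000
      vertex 0.000 14.000 0.000
      vertex 28.000 14.000 0.000
    endloop
  endfacet
  facet normal 0.0000 0.0000 -1.0000
    outer loop
      vertex 14.000 0.000 0.000
      vertex 4.101 4.101 0.000
      vertex 28.000 14.000 0.000
    endloop
  endfacet
  facet normal 0.0000 0.0000 -1.0000
    outer loop
      vertex 23.899 4.101 0.000
      vertex 14.000 0.000 0.000
      vertex 28.000 14.000 0.000
    endloop
  endfacet
  facet normal 0.6549 0.2713 0.7053
    outer loop
      vertex 28.000 14.000 0.000
      vertex 23.899 23.899 0.000
      vertex 14.000 14.000 13.000
    endloop
  endfacet
  facet normal 0.2713 0.6549 0.7053
    outer loop
      vertex 23.899 23.899 0.000
      vertex 14.000 28.000 0.000
      vertex 14.000 14.000 13.000
    endloop
  endfacet
  facet normal -0.2713 0.6549 0.7053
    outer loop
      vertex 14.000 28.000 0.000
      vertex 4.101 23.899 0.000
      vertex 14.000 14.000 13.000
    endloop
  endfacet
  facet normal -0.6549 0.2713 0.7053
    outer loop
      vertex 4.101 23.899 0.000
      vertex 0.000 14.000 0.000
      vertex 14.000 14.000 13.000
    endloop
  endfacet
  facet normal -0.6549 -0.2713 0.7053
    outer loop
      vertex 0.000 14.000 0.000
      vertex 4.101 4.101 0.000
      vertex 14.000 14.000 13.000
    endloop
  endfacet
  facet normal -0.2713 -0.6549 0.7053
    outer loop
      vertex 4.101 4.101 0.000
      vertex 14.000 0.000 0.000
      vertex 14.000 14.000 13.000
    endloop
  endfacet
  facet normal 0.2713 -0.6549 0.7053
    outer loop
      vertex 14.000 0.000 0.000
      vertex 23.899 4.101 0.000
      vertex 14.000 14.000 13.000
    endloop
  endfacet
  facet normal 0.6549 -0.2713 0.7053
    outer loop
      vertex 23.899 4.101 0.000
      vertex 28.000 14.000 0.000
      vertex 14.000 14.000 13.000
    endloop
  endfacet
endsolid part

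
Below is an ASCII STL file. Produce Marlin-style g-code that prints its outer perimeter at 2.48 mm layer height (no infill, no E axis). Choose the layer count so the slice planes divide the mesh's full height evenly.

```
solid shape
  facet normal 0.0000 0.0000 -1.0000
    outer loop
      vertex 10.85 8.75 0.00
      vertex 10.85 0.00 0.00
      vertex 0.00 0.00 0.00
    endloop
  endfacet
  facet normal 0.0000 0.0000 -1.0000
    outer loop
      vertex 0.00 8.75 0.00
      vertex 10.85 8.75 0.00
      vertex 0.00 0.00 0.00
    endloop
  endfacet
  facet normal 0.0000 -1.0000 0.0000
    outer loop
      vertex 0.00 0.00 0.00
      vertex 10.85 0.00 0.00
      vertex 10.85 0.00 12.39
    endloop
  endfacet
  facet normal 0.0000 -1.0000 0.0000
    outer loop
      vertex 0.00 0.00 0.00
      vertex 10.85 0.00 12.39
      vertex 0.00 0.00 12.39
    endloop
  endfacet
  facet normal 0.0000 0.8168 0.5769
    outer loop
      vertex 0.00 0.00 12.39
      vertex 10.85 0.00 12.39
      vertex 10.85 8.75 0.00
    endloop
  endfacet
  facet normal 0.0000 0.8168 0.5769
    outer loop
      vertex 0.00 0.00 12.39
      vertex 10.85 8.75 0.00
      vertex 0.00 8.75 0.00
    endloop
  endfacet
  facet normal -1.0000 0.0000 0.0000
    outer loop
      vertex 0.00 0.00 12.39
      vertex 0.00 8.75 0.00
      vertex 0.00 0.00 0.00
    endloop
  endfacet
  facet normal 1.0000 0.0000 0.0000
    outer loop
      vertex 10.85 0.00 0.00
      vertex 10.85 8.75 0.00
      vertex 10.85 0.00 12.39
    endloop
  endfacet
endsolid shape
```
; perimeter-only toolpath
G21 ; units = mm
G90 ; absolute positioning
G28 ; home
; layer 1
G0 Z2.48
G0 X0.00 Y0.00
G1 X10.85 Y0.00
G1 X10.85 Y7.00
G1 X0.00 Y7.00
G1 X0.00 Y0.00
; layer 2
G0 Z4.96
G0 X0.00 Y0.00
G1 X10.85 Y0.00
G1 X10.85 Y5.25
G1 X0.00 Y5.25
G1 X0.00 Y0.00
; layer 3
G0 Z7.43
G0 X0.00 Y0.00
G1 X10.85 Y0.00
G1 X10.85 Y3.50
G1 X0.00 Y3.50
G1 X0.00 Y0.00
; layer 4
G0 Z9.91
G0 X0.00 Y0.00
G1 X10.85 Y0.00
G1 X10.85 Y1.75
G1 X0.00 Y1.75
G1 X0.00 Y0.00
M2 ; end

The solid is a wedge (ramp): 10.8 × 8.75 mm base, rising to 12.4 mm along the y=0 edge and sloping linearly to z=0 at y=8.75. Slicing at Δz = 2.48 mm — 5 equal slices spanning the solid's height, so layer i sits at z = i·h/5 — gives 4 non-empty perimeters. Each is a 4-segment closed polygon; G0 lifts to the layer z and rapids to the start vertex, then G1 traces the edges. The cross-section shrinks linearly with z (the slice at the apex is degenerate and omitted).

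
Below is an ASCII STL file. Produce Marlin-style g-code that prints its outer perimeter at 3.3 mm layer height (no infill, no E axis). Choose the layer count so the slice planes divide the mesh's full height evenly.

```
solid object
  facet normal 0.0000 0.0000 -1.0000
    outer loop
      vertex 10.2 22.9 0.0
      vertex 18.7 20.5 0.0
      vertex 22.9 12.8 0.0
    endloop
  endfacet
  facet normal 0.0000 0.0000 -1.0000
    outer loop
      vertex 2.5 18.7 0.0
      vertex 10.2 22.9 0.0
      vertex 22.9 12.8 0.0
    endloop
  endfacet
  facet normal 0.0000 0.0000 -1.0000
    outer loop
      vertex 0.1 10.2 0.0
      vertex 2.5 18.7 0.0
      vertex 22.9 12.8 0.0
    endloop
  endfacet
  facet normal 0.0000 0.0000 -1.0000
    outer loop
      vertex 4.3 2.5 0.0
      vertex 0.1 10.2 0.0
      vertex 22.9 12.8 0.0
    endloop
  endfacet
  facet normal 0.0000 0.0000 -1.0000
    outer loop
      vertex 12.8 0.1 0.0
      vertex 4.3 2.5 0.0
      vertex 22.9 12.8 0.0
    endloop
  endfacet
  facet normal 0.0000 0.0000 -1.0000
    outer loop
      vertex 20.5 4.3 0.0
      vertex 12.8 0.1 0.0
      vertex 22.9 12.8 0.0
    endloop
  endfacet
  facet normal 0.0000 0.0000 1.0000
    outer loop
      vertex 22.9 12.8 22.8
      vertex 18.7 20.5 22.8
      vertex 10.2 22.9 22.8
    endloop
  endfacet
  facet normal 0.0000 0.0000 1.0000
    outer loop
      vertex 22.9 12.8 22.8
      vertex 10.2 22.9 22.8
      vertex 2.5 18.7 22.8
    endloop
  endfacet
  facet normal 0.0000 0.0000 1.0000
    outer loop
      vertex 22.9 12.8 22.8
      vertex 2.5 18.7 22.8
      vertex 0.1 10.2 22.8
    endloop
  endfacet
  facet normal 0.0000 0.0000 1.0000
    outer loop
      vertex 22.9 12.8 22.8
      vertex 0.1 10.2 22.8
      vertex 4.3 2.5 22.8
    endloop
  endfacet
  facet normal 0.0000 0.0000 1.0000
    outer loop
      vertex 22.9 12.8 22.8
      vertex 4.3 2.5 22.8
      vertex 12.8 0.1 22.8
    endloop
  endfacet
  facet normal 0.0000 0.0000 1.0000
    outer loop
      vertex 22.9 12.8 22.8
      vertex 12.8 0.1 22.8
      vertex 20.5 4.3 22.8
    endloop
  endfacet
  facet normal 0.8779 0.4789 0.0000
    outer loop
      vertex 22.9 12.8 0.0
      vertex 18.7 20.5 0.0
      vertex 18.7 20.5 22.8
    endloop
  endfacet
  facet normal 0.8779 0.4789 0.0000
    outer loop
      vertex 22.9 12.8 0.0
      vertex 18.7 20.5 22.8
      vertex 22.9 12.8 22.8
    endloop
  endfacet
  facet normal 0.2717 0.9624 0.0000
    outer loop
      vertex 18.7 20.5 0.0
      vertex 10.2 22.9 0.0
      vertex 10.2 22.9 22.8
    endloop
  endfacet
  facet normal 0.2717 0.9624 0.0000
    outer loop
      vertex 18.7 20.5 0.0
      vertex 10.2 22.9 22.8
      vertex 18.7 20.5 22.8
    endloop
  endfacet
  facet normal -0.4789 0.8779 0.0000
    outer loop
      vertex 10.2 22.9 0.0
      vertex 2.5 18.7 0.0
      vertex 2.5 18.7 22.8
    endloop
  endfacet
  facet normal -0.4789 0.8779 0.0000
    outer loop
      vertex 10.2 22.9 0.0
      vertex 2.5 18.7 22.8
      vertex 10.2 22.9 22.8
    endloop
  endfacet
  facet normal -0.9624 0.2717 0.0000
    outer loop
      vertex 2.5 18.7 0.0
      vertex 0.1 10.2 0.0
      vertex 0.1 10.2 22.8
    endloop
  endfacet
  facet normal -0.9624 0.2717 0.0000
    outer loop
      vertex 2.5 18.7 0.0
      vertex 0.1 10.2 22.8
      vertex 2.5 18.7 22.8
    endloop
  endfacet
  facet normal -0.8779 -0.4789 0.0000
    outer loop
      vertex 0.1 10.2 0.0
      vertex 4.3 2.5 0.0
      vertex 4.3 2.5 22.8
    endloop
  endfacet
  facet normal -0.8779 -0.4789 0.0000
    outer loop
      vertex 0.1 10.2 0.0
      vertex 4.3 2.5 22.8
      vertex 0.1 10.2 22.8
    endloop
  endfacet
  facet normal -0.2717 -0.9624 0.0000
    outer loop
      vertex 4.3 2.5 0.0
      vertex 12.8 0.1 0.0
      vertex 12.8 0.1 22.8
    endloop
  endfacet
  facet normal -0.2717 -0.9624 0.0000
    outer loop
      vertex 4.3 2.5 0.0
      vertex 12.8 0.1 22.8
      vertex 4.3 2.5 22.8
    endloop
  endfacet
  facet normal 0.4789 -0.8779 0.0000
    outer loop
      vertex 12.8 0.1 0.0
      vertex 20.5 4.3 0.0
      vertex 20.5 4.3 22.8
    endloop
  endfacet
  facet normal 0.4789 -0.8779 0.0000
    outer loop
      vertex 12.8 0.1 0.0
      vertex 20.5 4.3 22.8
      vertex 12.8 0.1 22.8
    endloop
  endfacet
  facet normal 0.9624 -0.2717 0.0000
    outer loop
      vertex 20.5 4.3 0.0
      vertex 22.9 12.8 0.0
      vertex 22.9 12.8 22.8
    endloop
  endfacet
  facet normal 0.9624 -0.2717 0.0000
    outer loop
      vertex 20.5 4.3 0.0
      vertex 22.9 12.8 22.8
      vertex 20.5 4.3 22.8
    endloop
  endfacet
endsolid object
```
; perimeter-only toolpath
G21 ; units = mm
G90 ; absolute positioning
G28 ; home
; layer 1
G0 Z3.3
G0 X22.9 Y12.8
G1 X18.7 Y20.5
G1 X10.2 Y22.9
G1 X2.5 Y18.7
G1 X0.1 Y10.2
G1 X4.3 Y2.5
G1 X12.8 Y0.1
G1 X20.5 Y4.3
G1 X22.9 Y12.8
; layer 2
G0 Z6.5
G0 X22.9 Y12.8
G1 X18.7 Y20.5
G1 X10.2 Y22.9
G1 X2.5 Y18.7
G1 X0.1 Y10.2
G1 X4.3 Y2.5
G1 X12.8 Y0.1
G1 X20.5 Y4.3
G1 X22.9 Y12.8
; layer 3
G0 Z9.8
G0 X22.9 Y12.8
G1 X18.7 Y20.5
G1 X10.2 Y22.9
G1 X2.5 Y18.7
G1 X0.1 Y10.2
G1 X4.3 Y2.5
G1 X12.8 Y0.1
G1 X20.5 Y4.3
G1 X22.9 Y12.8
; layer 4
G0 Z13.0
G0 X22.9 Y12.8
G1 X18.7 Y20.5
G1 X10.2 Y22.9
G1 X2.5 Y18.7
G1 X0.1 Y10.2
G1 X4.3 Y2.5
G1 X12.8 Y0.1
G1 X20.5 Y4.3
G1 X22.9 Y12.8
; layer 5
G0 Z16.3
G0 X22.9 Y12.8
G1 X18.7 Y20.5
G1 X10.2 Y22.9
G1 X2.5 Y18.7
G1 X0.1 Y10.2
G1 X4.3 Y2.5
G1 X12.8 Y0.1
G1 X20.5 Y4.3
G1 X22.9 Y12.8
; layer 6
G0 Z19.5
G0 X22.9 Y12.8
G1 X18.7 Y20.5
G1 X10.2 Y22.9
G1 X2.5 Y18.7
G1 X0.1 Y10.2
G1 X4.3 Y2.5
G1 X12.8 Y0.1
G1 X20.5 Y4.3
G1 X22.9 Y12.8
; layer 7
G0 Z22.8
G0 X22.9 Y12.8
G1 X18.7 Y20.5
G1 X10.2 Y22.9
G1 X2.5 Y18.7
G1 X0.1 Y10.2
G1 X4.3 Y2.5
G1 X12.8 Y0.1
G1 X20.5 Y4.3
G1 X22.9 Y12.8
M2 ; end

The solid is a regular 8-sided prism (a cylinder approximated with 8 flat sides), circumscribed radius ≈ 11.5 mm, height ≈ 22.8 mm. Slicing at Δz = 3.3 mm — 7 equal slices spanning the solid's height, so layer i sits at z = i·h/7 — gives 7 non-empty perimeters. Each is a 8-segment closed polygon; G0 lifts to the layer z and rapids to the start vertex, then G1 traces the edges.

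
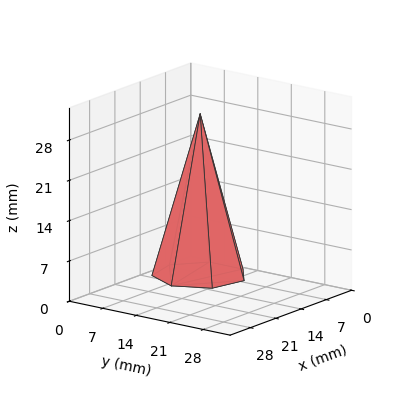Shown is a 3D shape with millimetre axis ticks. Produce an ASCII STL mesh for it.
Reading the render: the shape is a regular 7-sided pyramid, base circumscribed radius ≈ 8 mm, apex at z ≈ 28 mm (dimensions read to the nearest mm from the axis ticks). For the STL, each face is triangulated and given an outward normal.

solid part
  facet normal 0.0000 0.0000 -1.0000
    outer loop
      vertex 6.2 15.8 0.0
      vertex 13.0 14.3 0.0
      vertex 16.0 8.0 0.0
    endloop
  endfacet
  facet normal 0.0000 0.0000 -1.0000
    outer loop
      vertex 0.8 11.5 0.0
      vertex 6.2 15.8 0.0
      vertex 16.0 8.0 0.0
    endloop
  endfacet
  facet normal 0.0000 0.0000 -1.0000
    outer loop
      vertex 0.8 4.5 0.0
      vertex 0.8 11.5 0.0
      vertex 16.0 8.0 0.0
    endloop
  endfacet
  facet normal 0.0000 0.0000 -1.0000
    outer loop
      vertex 6.2 0.2 0.0
      vertex 0.8 4.5 0.0
      vertex 16.0 8.0 0.0
    endloop
  endfacet
  facet normal 0.0000 0.0000 -1.0000
    outer loop
      vertex 13.0 1.7 0.0
      vertex 6.2 0.2 0.0
      vertex 16.0 8.0 0.0
    endloop
  endfacet
  facet normal 0.8742 0.4163 0.2498
    outer loop
      vertex 16.0 8.0 0.0
      vertex 13.0 14.3 0.0
      vertex 8.0 8.0 28.0
    endloop
  endfacet
  facet normal 0.2086 0.9455 0.2500
    outer loop
      vertex 13.0 14.3 0.0
      vertex 6.2 15.8 0.0
      vertex 8.0 8.0 28.0
    endloop
  endfacet
  facet normal -0.6032 0.7575 0.2498
    outer loop
      vertex 6.2 15.8 0.0
      vertex 0.8 11.5 0.0
      vertex 8.0 8.0 28.0
    endloop
  endfacet
  facet normal -0.9685 0.0000 0.2490
    outer loop
      vertex 0.8 11.5 0.0
      vertex 0.8 4.5 0.0
      vertex 8.0 8.0 28.0
    endloop
  endfacet
  facet normal -0.6032 -0.7575 0.2498
    outer loop
      vertex 0.8 4.5 0.0
      vertex 6.2 0.2 0.0
      vertex 8.0 8.0 28.0
    endloop
  endfacet
  facet normal 0.2086 -0.9455 0.2500
    outer loop
      vertex 6.2 0.2 0.0
      vertex 13.0 1.7 0.0
      vertex 8.0 8.0 28.0
    endloop
  endfacet
  facet normal 0.8742 -0.4163 0.2498
    outer loop
      vertex 13.0 1.7 0.0
      vertex 16.0 8.0 0.0
      vertex 8.0 8.0 28.0
    endloop
  endfacet
endsolid part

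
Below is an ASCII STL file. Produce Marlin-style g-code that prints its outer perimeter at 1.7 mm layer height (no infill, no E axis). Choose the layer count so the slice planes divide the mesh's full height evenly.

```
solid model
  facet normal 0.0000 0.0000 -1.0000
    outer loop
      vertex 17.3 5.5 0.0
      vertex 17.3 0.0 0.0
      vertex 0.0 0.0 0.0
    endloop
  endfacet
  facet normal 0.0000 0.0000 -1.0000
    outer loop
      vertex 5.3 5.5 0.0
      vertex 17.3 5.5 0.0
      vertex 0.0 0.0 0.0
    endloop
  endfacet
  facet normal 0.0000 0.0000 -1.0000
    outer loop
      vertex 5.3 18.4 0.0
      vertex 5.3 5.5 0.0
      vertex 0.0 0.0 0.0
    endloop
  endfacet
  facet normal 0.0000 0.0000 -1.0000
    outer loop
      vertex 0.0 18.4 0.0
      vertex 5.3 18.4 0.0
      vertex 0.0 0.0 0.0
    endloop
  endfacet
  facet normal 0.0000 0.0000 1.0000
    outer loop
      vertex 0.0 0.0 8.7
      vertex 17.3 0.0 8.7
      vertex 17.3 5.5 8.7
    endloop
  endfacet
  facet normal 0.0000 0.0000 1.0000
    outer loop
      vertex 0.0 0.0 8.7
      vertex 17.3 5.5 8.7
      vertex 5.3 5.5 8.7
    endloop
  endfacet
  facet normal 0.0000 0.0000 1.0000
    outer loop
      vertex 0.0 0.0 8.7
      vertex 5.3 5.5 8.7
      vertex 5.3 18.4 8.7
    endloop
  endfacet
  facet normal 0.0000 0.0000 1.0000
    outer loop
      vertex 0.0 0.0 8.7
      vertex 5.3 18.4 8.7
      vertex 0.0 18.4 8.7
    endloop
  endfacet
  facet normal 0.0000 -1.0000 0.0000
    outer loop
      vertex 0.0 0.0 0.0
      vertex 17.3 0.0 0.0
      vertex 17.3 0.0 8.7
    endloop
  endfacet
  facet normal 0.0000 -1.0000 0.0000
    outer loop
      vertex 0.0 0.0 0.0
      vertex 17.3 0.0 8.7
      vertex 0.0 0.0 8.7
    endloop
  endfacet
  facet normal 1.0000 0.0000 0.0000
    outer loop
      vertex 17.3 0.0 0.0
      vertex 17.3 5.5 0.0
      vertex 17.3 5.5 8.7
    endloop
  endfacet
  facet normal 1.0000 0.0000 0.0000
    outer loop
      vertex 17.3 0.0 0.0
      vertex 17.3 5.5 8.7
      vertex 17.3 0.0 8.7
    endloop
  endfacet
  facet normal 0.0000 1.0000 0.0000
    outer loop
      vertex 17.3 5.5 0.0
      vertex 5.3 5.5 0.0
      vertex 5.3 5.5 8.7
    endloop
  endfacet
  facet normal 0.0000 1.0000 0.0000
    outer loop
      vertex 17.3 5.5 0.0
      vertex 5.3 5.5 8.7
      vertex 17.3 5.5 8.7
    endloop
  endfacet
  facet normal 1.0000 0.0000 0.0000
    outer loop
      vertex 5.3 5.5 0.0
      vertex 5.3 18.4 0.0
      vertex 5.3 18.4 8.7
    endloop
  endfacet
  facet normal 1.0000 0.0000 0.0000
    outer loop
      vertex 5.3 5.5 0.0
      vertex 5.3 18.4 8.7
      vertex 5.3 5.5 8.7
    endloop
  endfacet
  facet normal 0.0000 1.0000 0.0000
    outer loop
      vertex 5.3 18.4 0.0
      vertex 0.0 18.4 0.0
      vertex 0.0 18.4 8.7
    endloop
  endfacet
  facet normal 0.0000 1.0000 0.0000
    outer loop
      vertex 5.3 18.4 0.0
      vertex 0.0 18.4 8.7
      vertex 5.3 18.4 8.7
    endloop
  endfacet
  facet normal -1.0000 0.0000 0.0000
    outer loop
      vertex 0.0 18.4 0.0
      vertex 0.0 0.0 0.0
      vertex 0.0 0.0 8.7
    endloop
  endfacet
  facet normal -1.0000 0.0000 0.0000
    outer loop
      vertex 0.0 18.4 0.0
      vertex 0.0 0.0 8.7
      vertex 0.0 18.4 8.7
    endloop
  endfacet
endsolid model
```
; perimeter-only toolpath
G21 ; units = mm
G90 ; absolute positioning
G28 ; home
; layer 1
G0 Z1.7
G0 X0.0 Y0.0
G1 X17.3 Y0.0
G1 X17.3 Y5.5
G1 X5.3 Y5.5
G1 X5.3 Y18.4
G1 X0.0 Y18.4
G1 X0.0 Y0.0
; layer 2
G0 Z3.5
G0 X0.0 Y0.0
G1 X17.3 Y0.0
G1 X17.3 Y5.5
G1 X5.3 Y5.5
G1 X5.3 Y18.4
G1 X0.0 Y18.4
G1 X0.0 Y0.0
; layer 3
G0 Z5.2
G0 X0.0 Y0.0
G1 X17.3 Y0.0
G1 X17.3 Y5.5
G1 X5.3 Y5.5
G1 X5.3 Y18.4
G1 X0.0 Y18.4
G1 X0.0 Y0.0
; layer 4
G0 Z7.0
G0 X0.0 Y0.0
G1 X17.3 Y0.0
G1 X17.3 Y5.5
G1 X5.3 Y5.5
G1 X5.3 Y18.4
G1 X0.0 Y18.4
G1 X0.0 Y0.0
; layer 5
G0 Z8.7
G0 X0.0 Y0.0
G1 X17.3 Y0.0
G1 X17.3 Y5.5
G1 X5.3 Y5.5
G1 X5.3 Y18.4
G1 X0.0 Y18.4
G1 X0.0 Y0.0
M2 ; end

The solid is an L-shaped prism: outer 17.3 × 18.4 mm, arm thicknesses ≈ 5.5 mm (horizontal) and 5.3 mm (vertical), extruded 8.7 mm in z. Slicing at Δz = 1.7 mm — 5 equal slices spanning the solid's height, so layer i sits at z = i·h/5 — gives 5 non-empty perimeters. Each is a 6-segment closed polygon; G0 lifts to the layer z and rapids to the start vertex, then G1 traces the edges.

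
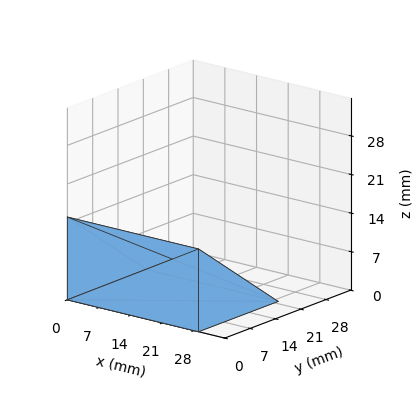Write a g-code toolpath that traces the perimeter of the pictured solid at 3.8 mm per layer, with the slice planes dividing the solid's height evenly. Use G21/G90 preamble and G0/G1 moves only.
Reading the render: the shape is a wedge (ramp): 29 × 22 mm base, rising to 15 mm along the y=0 edge and sloping linearly to z=0 at y=22 (dimensions read to the nearest mm from the axis ticks). For the g-code, the solid's height is divided into equal slices at the stated Δz and each level perimeter traced with G1 moves after a G0 lift.

; perimeter-only toolpath
G21 ; units = mm
G90 ; absolute positioning
G28 ; home
; layer 1
G0 Z3.8
G0 X0.0 Y0.0
G1 X29.0 Y0.0
G1 X29.0 Y16.5
G1 X0.0 Y16.5
G1 X0.0 Y0.0
; layer 2
G0 Z7.5
G0 X0.0 Y0.0
G1 X29.0 Y0.0
G1 X29.0 Y11.0
G1 X0.0 Y11.0
G1 X0.0 Y0.0
; layer 3
G0 Z11.2
G0 X0.0 Y0.0
G1 X29.0 Y0.0
G1 X29.0 Y5.5
G1 X0.0 Y5.5
G1 X0.0 Y0.0
M2 ; end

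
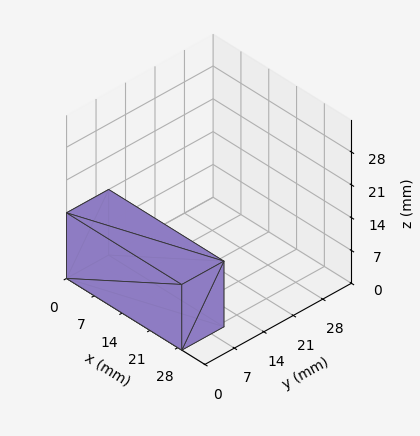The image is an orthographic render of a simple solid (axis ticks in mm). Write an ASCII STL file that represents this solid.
Reading the render: the shape is a rectangular box, roughly 29 × 10 mm footprint and 14 mm tall (dimensions read to the nearest mm from the axis ticks). For the STL, each face is triangulated and given an outward normal.

solid part
  facet normal 0.0000 0.0000 -1.0000
    outer loop
      vertex 29.000 10.000 0.000
      vertex 29.000 0.000 0.000
      vertex 0.000 0.000 0.000
    endloop
  endfacet
  facet normal 0.0000 0.0000 -1.0000
    outer loop
      vertex 0.000 10.000 0.000
      vertex 29.000 10.000 0.000
      vertex 0.000 0.000 0.000
    endloop
  endfacet
  facet normal 0.0000 0.0000 1.0000
    outer loop
      vertex 0.000 0.000 14.000
      vertex 29.000 0.000 14.000
      vertex 29.000 10.000 14.000
    endloop
  endfacet
  facet normal 0.0000 0.0000 1.0000
    outer loop
      vertex 0.000 0.000 14.000
      vertex 29.000 10.000 14.000
      vertex 0.000 10.000 14.000
    endloop
  endfacet
  facet normal 0.0000 -1.0000 0.0000
    outer loop
      vertex 0.000 0.000 0.000
      vertex 29.000 0.000 0.000
      vertex 29.000 0.000 14.000
    endloop
  endfacet
  facet normal 0.0000 -1.0000 0.0000
    outer loop
      vertex 0.000 0.000 0.000
      vertex 29.000 0.000 14.000
      vertex 0.000 0.000 14.000
    endloop
  endfacet
  facet normal 0.0000 1.0000 0.0000
    outer loop
      vertex 29.000 10.000 14.000
      vertex 29.000 10.000 0.000
      vertex 0.000 10.000 0.000
    endloop
  endfacet
  facet normal 0.0000 1.0000 0.0000
    outer loop
      vertex 0.000 10.000 14.000
      vertex 29.000 10.000 14.000
      vertex 0.000 10.000 0.000
    endloop
  endfacet
  facet normal -1.0000 0.0000 0.0000
    outer loop
      vertex 0.000 10.000 14.000
      vertex 0.000 10.000 0.000
      vertex 0.000 0.000 0.000
    endloop
  endfacet
  facet normal -1.0000 0.0000 0.0000
    outer loop
      vertex 0.000 0.000 14.000
      vertex 0.000 10.000 14.000
      vertex 0.000 0.000 0.000
    endloop
  endfacet
  facet normal 1.0000 0.0000 0.0000
    outer loop
      vertex 29.000 0.000 0.000
      vertex 29.000 10.000 0.000
      vertex 29.000 10.000 14.000
    endloop
  endfacet
  facet normal 1.0000 0.0000 0.0000
    outer loop
      vertex 29.000 0.000 0.000
      vertex 29.000 10.000 14.000
      vertex 29.000 0.000 14.000
    endloop
  endfacet
endsolid part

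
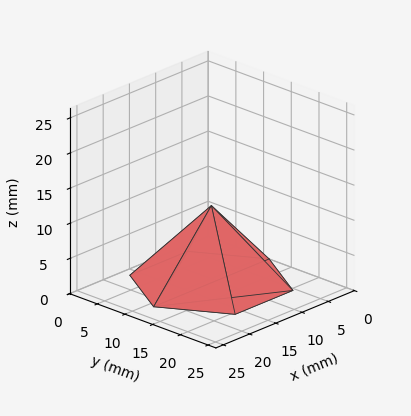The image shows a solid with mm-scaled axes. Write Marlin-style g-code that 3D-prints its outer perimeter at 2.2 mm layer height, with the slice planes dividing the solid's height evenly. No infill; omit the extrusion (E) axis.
Reading the render: the shape is a regular 6-sided pyramid, base circumscribed radius ≈ 11 mm, apex at z ≈ 11 mm (dimensions read to the nearest mm from the axis ticks). For the g-code, the solid's height is divided into equal slices at the stated Δz and each level perimeter traced with G1 moves after a G0 lift.

; perimeter-only toolpath
G21 ; units = mm
G90 ; absolute positioning
G28 ; home
; layer 1
G0 Z2.2
G0 X19.8 Y11.0
G1 X15.4 Y18.6
G1 X6.6 Y18.6
G1 X2.2 Y11.0
G1 X6.6 Y3.4
G1 X15.4 Y3.4
G1 X19.8 Y11.0
; layer 2
G0 Z4.4
G0 X17.6 Y11.0
G1 X14.3 Y16.7
G1 X7.7 Y16.7
G1 X4.4 Y11.0
G1 X7.7 Y5.3
G1 X14.3 Y5.3
G1 X17.6 Y11.0
; layer 3
G0 Z6.6
G0 X15.4 Y11.0
G1 X13.2 Y14.8
G1 X8.8 Y14.8
G1 X6.6 Y11.0
G1 X8.8 Y7.2
G1 X13.2 Y7.2
G1 X15.4 Y11.0
; layer 4
G0 Z8.8
G0 X13.2 Y11.0
G1 X12.1 Y12.9
G1 X9.9 Y12.9
G1 X8.8 Y11.0
G1 X9.9 Y9.1
G1 X12.1 Y9.1
G1 X13.2 Y11.0
M2 ; end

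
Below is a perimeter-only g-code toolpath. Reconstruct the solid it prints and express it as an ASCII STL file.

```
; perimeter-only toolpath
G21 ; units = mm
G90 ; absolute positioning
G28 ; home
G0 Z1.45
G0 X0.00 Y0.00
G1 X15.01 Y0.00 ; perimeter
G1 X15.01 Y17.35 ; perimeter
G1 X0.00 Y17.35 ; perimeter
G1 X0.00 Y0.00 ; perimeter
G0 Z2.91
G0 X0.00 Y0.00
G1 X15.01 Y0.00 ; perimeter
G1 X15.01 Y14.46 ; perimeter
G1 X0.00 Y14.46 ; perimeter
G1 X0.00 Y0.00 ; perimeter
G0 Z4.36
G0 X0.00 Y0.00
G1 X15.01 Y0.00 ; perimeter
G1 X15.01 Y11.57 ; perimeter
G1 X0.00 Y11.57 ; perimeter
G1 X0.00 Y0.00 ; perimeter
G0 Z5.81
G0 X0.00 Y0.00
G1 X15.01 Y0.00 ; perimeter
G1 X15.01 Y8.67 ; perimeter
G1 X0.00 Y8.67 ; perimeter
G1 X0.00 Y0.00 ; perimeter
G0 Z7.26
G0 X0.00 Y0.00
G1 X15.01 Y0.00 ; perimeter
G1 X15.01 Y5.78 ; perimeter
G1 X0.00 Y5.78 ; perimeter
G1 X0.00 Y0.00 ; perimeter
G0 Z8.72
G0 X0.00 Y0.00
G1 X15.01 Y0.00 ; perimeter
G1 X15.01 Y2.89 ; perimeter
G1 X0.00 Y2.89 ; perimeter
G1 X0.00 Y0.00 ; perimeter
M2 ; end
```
solid part
  facet normal 0.0000 0.0000 -1.0000
    outer loop
      vertex 15.01 20.24 0.00
      vertex 15.01 0.00 0.00
      vertex 0.00 0.00 0.00
    endloop
  endfacet
  facet normal 0.0000 0.0000 -1.0000
    outer loop
      vertex 0.00 20.24 0.00
      vertex 15.01 20.24 0.00
      vertex 0.00 0.00 0.00
    endloop
  endfacet
  facet normal 0.0000 -1.0000 0.0000
    outer loop
      vertex 0.00 0.00 0.00
      vertex 15.01 0.00 0.00
      vertex 15.01 0.00 10.17
    endloop
  endfacet
  facet normal 0.0000 -1.0000 0.0000
    outer loop
      vertex 0.00 0.00 0.00
      vertex 15.01 0.00 10.17
      vertex 0.00 0.00 10.17
    endloop
  endfacet
  facet normal 0.0000 0.4490 0.8935
    outer loop
      vertex 0.00 0.00 10.17
      vertex 15.01 0.00 10.17
      vertex 15.01 20.24 0.00
    endloop
  endfacet
  facet normal 0.0000 0.4490 0.8935
    outer loop
      vertex 0.00 0.00 10.17
      vertex 15.01 20.24 0.00
      vertex 0.00 20.24 0.00
    endloop
  endfacet
  facet normal -1.0000 0.0000 0.0000
    outer loop
      vertex 0.00 0.00 10.17
      vertex 0.00 20.24 0.00
      vertex 0.00 0.00 0.00
    endloop
  endfacet
  facet normal 1.0000 0.0000 0.0000
    outer loop
      vertex 15.01 0.00 0.00
      vertex 15.01 20.24 0.00
      vertex 15.01 0.00 10.17
    endloop
  endfacet
endsolid part

The G0 Z moves step by Δz≈1.45 mm. The G1 loops shrink linearly with z, so the solid tapers from its base footprint up to z≈10.2. Closing with a flat bottom cap and the tapered top and triangulating gives 8 facets — a wedge (ramp): 15 × 20.2 mm base, rising to 10.2 mm along the y=0 edge and sloping linearly to z=0 at y=20.2.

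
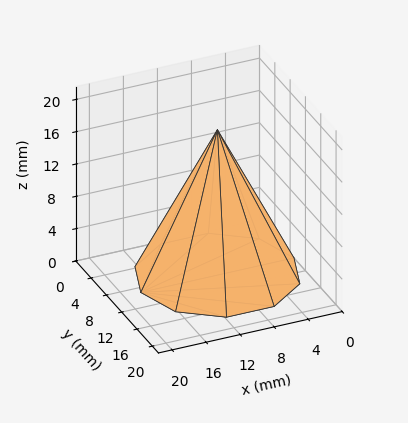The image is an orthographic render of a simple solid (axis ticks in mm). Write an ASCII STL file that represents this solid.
Reading the render: the shape is a regular 10-sided pyramid, base circumscribed radius ≈ 9 mm, apex at z ≈ 18 mm (dimensions read to the nearest mm from the axis ticks). For the STL, each face is triangulated and given an outward normal.

solid part
  facet normal 0.0000 0.0000 -1.0000
    outer loop
      vertex 11.8 17.6 0.0
      vertex 16.3 14.3 0.0
      vertex 18.0 9.0 0.0
    endloop
  endfacet
  facet normal 0.0000 0.0000 -1.0000
    outer loop
      vertex 6.2 17.6 0.0
      vertex 11.8 17.6 0.0
      vertex 18.0 9.0 0.0
    endloop
  endfacet
  facet normal 0.0000 0.0000 -1.0000
    outer loop
      vertex 1.7 14.3 0.0
      vertex 6.2 17.6 0.0
      vertex 18.0 9.0 0.0
    endloop
  endfacet
  facet normal 0.0000 0.0000 -1.0000
    outer loop
      vertex 0.0 9.0 0.0
      vertex 1.7 14.3 0.0
      vertex 18.0 9.0 0.0
    endloop
  endfacet
  facet normal 0.0000 0.0000 -1.0000
    outer loop
      vertex 1.7 3.7 0.0
      vertex 0.0 9.0 0.0
      vertex 18.0 9.0 0.0
    endloop
  endfacet
  facet normal 0.0000 0.0000 -1.0000
    outer loop
      vertex 6.2 0.4 0.0
      vertex 1.7 3.7 0.0
      vertex 18.0 9.0 0.0
    endloop
  endfacet
  facet normal 0.0000 0.0000 -1.0000
    outer loop
      vertex 11.8 0.4 0.0
      vertex 6.2 0.4 0.0
      vertex 18.0 9.0 0.0
    endloop
  endfacet
  facet normal 0.0000 0.0000 -1.0000
    outer loop
      vertex 16.3 3.7 0.0
      vertex 11.8 0.4 0.0
      vertex 18.0 9.0 0.0
    endloop
  endfacet
  facet normal 0.8597 0.2758 0.4299
    outer loop
      vertex 18.0 9.0 0.0
      vertex 16.3 14.3 0.0
      vertex 9.0 9.0 18.0
    endloop
  endfacet
  facet normal 0.5337 0.7278 0.4307
    outer loop
      vertex 16.3 14.3 0.0
      vertex 11.8 17.6 0.0
      vertex 9.0 9.0 18.0
    endloop
  endfacet
  facet normal 0.0000 0.9023 0.4311
    outer loop
      vertex 11.8 17.6 0.0
      vertex 6.2 17.6 0.0
      vertex 9.0 9.0 18.0
    endloop
  endfacet
  facet normal -0.5337 0.7278 0.4307
    outer loop
      vertex 6.2 17.6 0.0
      vertex 1.7 14.3 0.0
      vertex 9.0 9.0 18.0
    endloop
  endfacet
  facet normal -0.8597 0.2758 0.4299
    outer loop
      vertex 1.7 14.3 0.0
      vertex 0.0 9.0 0.0
      vertex 9.0 9.0 18.0
    endloop
  endfacet
  facet normal -0.8597 -0.2758 0.4299
    outer loop
      vertex 0.0 9.0 0.0
      vertex 1.7 3.7 0.0
      vertex 9.0 9.0 18.0
    endloop
  endfacet
  facet normal -0.5337 -0.7278 0.4307
    outer loop
      vertex 1.7 3.7 0.0
      vertex 6.2 0.4 0.0
      vertex 9.0 9.0 18.0
    endloop
  endfacet
  facet normal 0.0000 -0.9023 0.4311
    outer loop
      vertex 6.2 0.4 0.0
      vertex 11.8 0.4 0.0
      vertex 9.0 9.0 18.0
    endloop
  endfacet
  facet normal 0.5337 -0.7278 0.4307
    outer loop
      vertex 11.8 0.4 0.0
      vertex 16.3 3.7 0.0
      vertex 9.0 9.0 18.0
    endloop
  endfacet
  facet normal 0.8597 -0.2758 0.4299
    outer loop
      vertex 16.3 3.7 0.0
      vertex 18.0 9.0 0.0
      vertex 9.0 9.0 18.0
    endloop
  endfacet
endsolid part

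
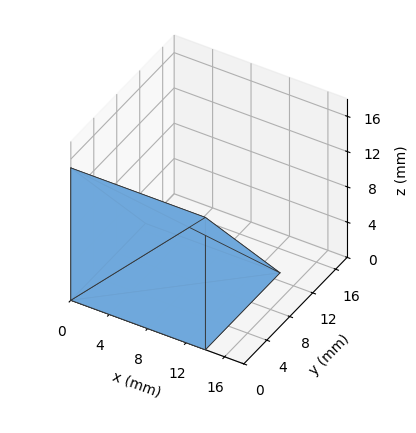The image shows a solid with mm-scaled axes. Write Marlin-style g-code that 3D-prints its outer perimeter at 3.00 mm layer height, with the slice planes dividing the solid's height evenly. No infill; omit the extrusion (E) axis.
Reading the render: the shape is a wedge (ramp): 14 × 13 mm base, rising to 15 mm along the y=0 edge and sloping linearly to z=0 at y=13 (dimensions read to the nearest mm from the axis ticks). For the g-code, the solid's height is divided into equal slices at the stated Δz and each level perimeter traced with G1 moves after a G0 lift.

; perimeter-only toolpath
G21 ; units = mm
G90 ; absolute positioning
G28 ; home
; layer 1
G0 Z3.00
G0 X0.00 Y0.00
G1 X14.00 Y0.00
G1 X14.00 Y10.40
G1 X0.00 Y10.40
G1 X0.00 Y0.00
; layer 2
G0 Z6.00
G0 X0.00 Y0.00
G1 X14.00 Y0.00
G1 X14.00 Y7.80
G1 X0.00 Y7.80
G1 X0.00 Y0.00
; layer 3
G0 Z9.00
G0 X0.00 Y0.00
G1 X14.00 Y0.00
G1 X14.00 Y5.20
G1 X0.00 Y5.20
G1 X0.00 Y0.00
; layer 4
G0 Z12.00
G0 X0.00 Y0.00
G1 X14.00 Y0.00
G1 X14.00 Y2.60
G1 X0.00 Y2.60
G1 X0.00 Y0.00
M2 ; end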